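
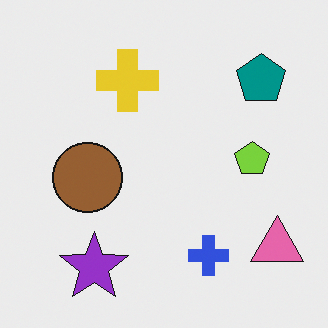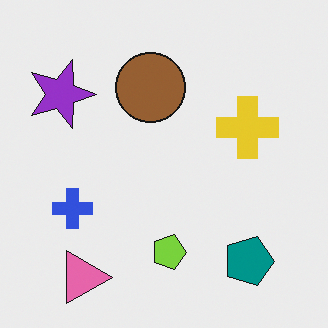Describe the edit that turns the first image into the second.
Rotated 90° clockwise.

The pink triangle sits in the bottom-right of the first image and the bottom-left of the second — consistent with a whole-image 90° clockwise rotation.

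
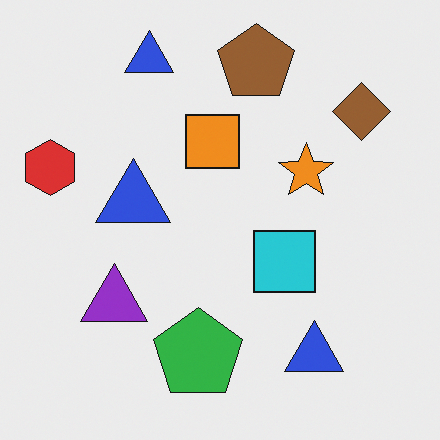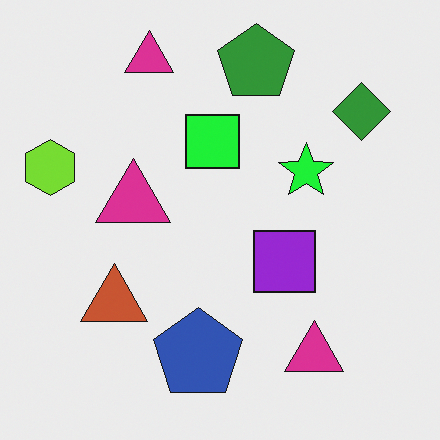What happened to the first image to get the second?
The transformation is: hue-shifted through roughly a third of the color wheel.

Every shape's color has rotated by the same amount around the hue wheel — a uniform hue shift.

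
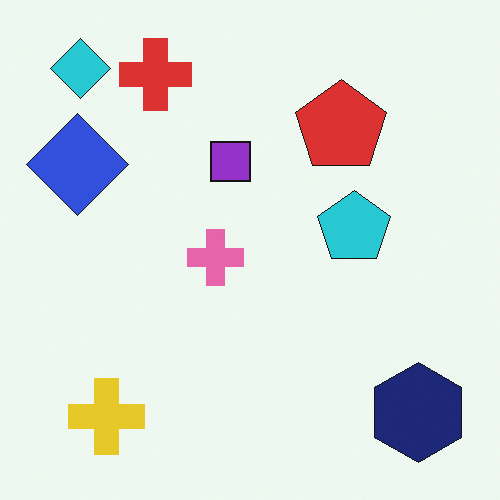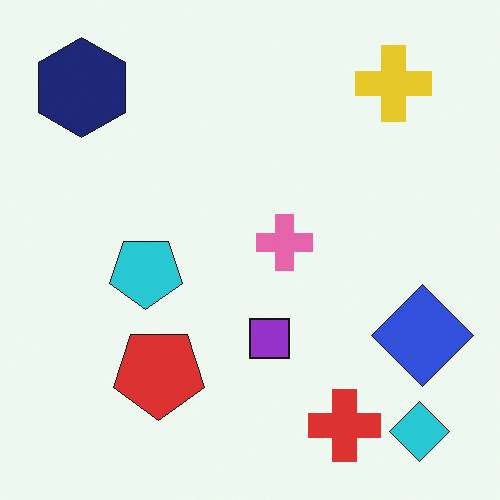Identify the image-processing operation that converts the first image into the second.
The transformation is: rotated 180°.

The cyan diamond sits in the top-left of the first image and the bottom-right of the second — consistent with a whole-image 180° rotation.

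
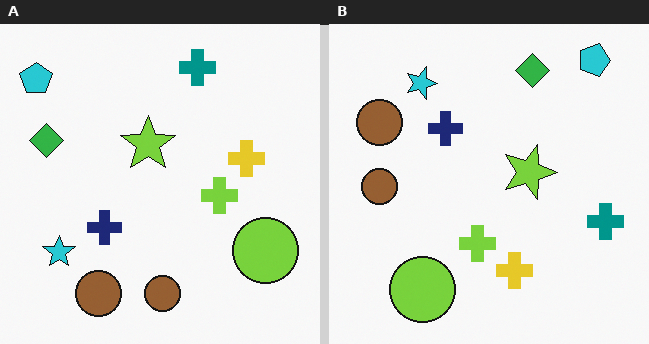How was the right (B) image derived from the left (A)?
The image was rotated 90° clockwise.

The cyan pentagon sits in the top-left of the left (A) image and the top-right of the right (B) — consistent with a whole-image 90° clockwise rotation.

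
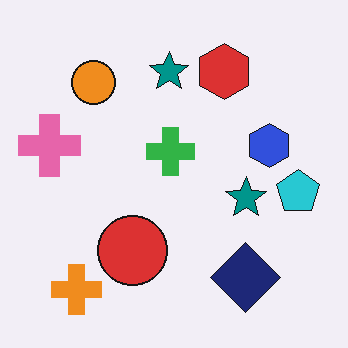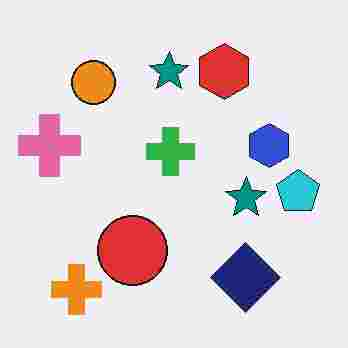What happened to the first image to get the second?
The transformation is: degraded with heavy JPEG compression.

Blocky 8×8 compression artifacts appear around shape edges and the flat background shows ringing — characteristic JPEG degradation.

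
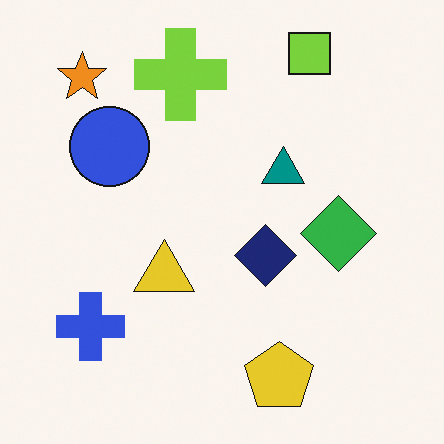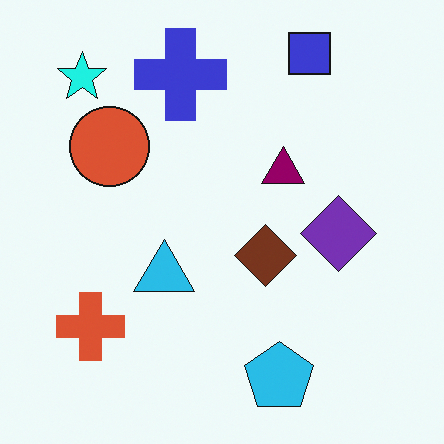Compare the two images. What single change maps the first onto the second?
Hue-shifted by a moderate amount.

Every shape's color has rotated by the same amount around the hue wheel — a uniform hue shift.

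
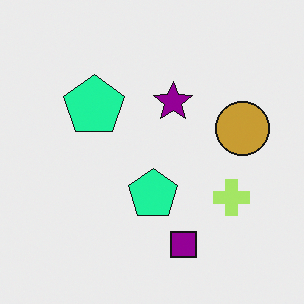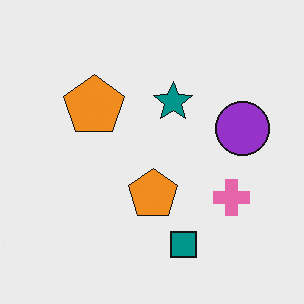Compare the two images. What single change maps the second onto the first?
This is the original image hue-shifted by a moderate amount.

Every shape's color has rotated by the same amount around the hue wheel — a uniform hue shift.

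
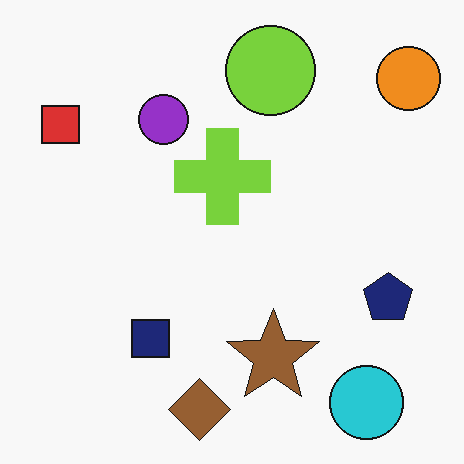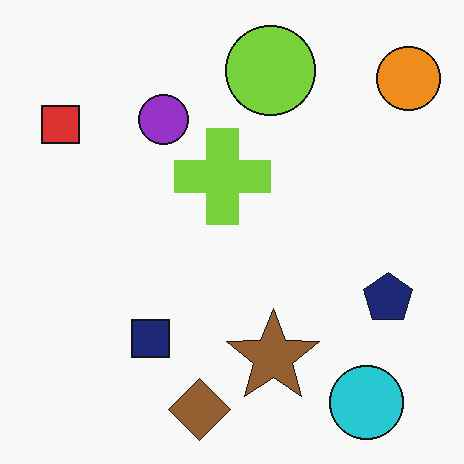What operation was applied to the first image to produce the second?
It was JPEG-compressed with visible artifacts.

Blocky 8×8 compression artifacts appear around shape edges and the flat background shows ringing — characteristic JPEG degradation.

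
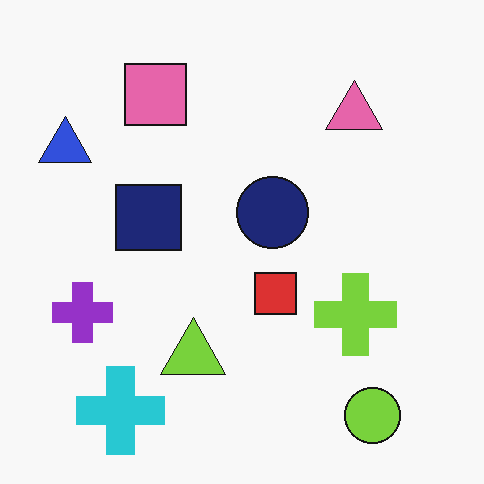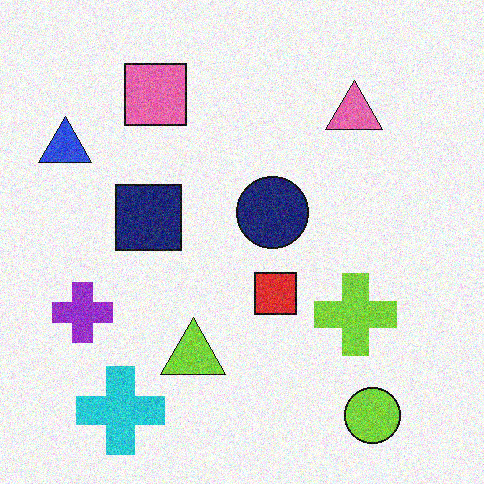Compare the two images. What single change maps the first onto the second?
The transformation is: degraded with visible gaussian noise.

Random speckle covers the whole image, including the flat background.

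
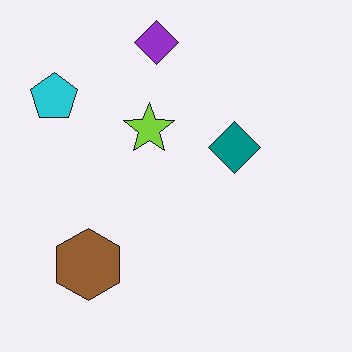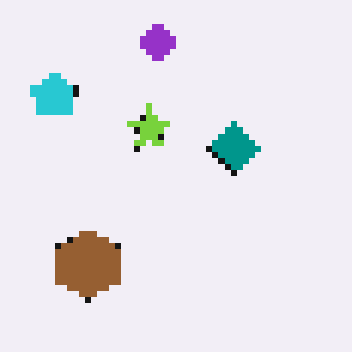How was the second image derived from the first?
The second image is the first pixelated into visible square blocks.

Shapes are reduced to large square blocks; fine edges and outlines are lost — a downscale-then-upscale (mosaic) effect.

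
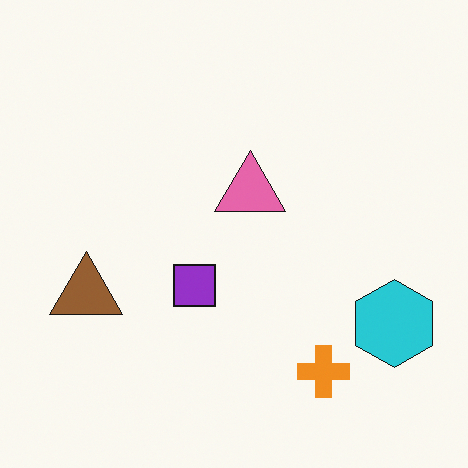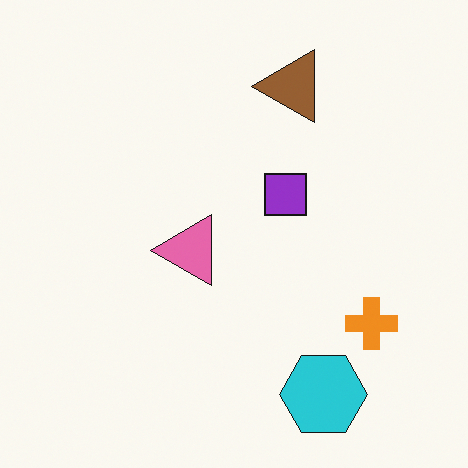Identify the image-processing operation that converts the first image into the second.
The transformation is: transposed (reflected across the top-left ↔ bottom-right diagonal).

Shapes have swapped their row and column positions — what was in the top-right is now in the bottom-left — a diagonal reflection.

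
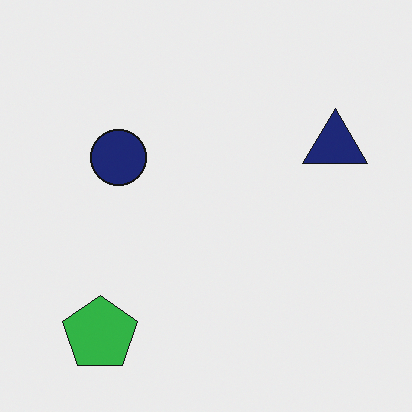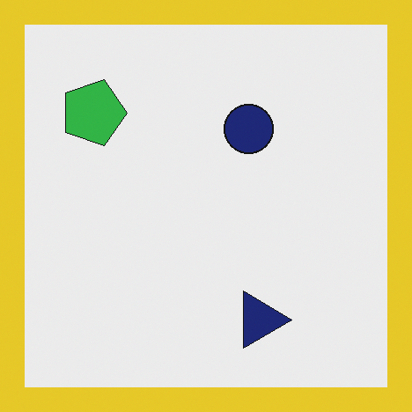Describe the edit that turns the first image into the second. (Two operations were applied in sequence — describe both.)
Rotated 90° clockwise, then framed with a yellow border.

The green pentagon sits in the bottom-left of the first image and the top-left of the second — consistent with a whole-image 90° clockwise rotation. A solid yellow frame runs around the edge of the second image, with the content slightly shrunk inside it.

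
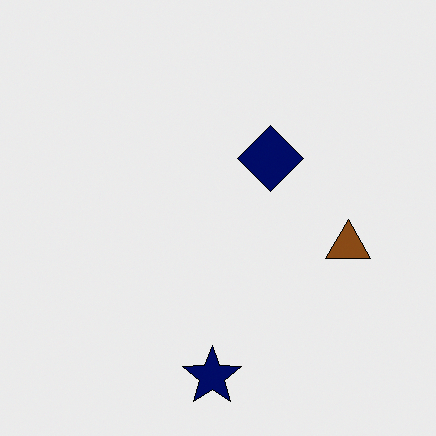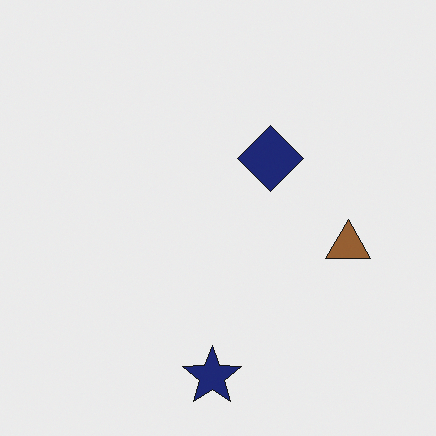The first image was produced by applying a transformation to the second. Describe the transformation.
It was given slightly increased contrast.

Tones are pushed away from mid-grey across the whole image — a global contrast change.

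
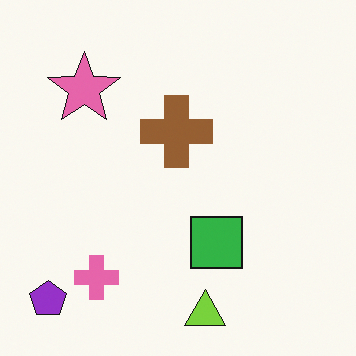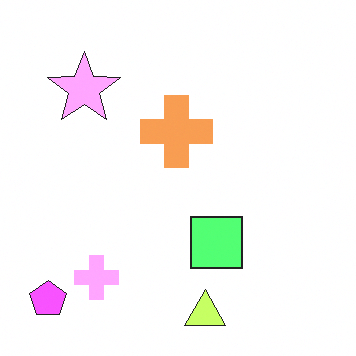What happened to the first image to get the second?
The transformation is: brightened a lot.

Every pixel — background and shapes alike — is uniformly brightened.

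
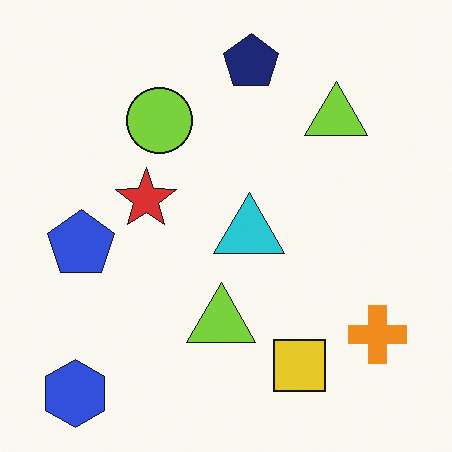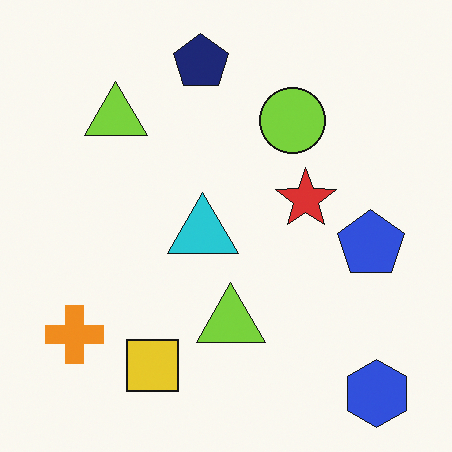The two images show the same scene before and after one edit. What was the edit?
The transformation is: flipped horizontally (left ↔ right).

The orange cross is in the bottom-right of the first image and the bottom-left of the second — shapes on opposite sides of the vertical midline have swapped in a mirror flip.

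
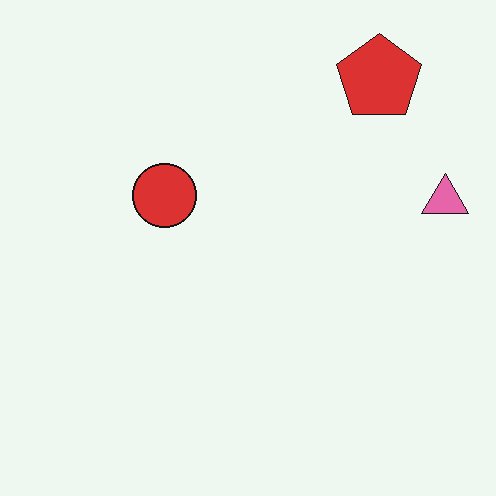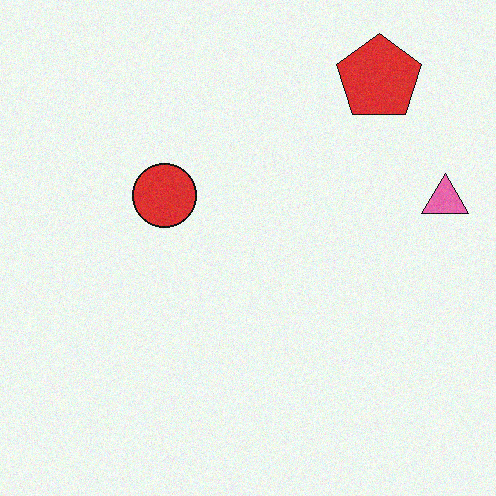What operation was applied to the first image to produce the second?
The second image is the first degraded with subtle gaussian noise.

Random speckle covers the whole image, including the flat background.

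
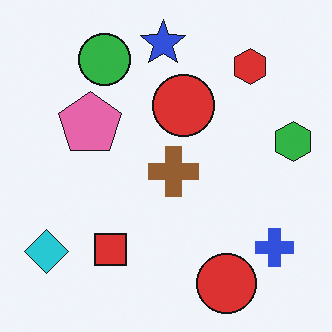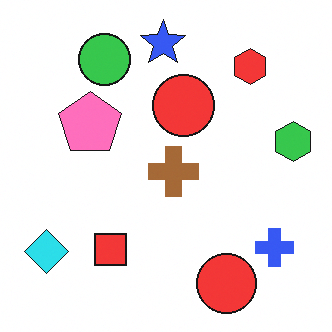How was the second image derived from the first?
This is the original image brightened a little.

Every pixel — background and shapes alike — is uniformly brightened.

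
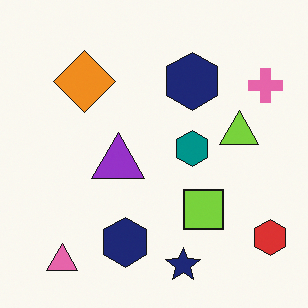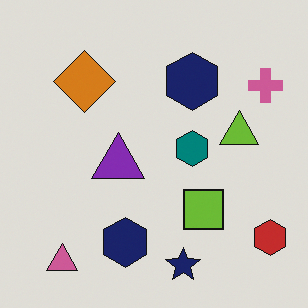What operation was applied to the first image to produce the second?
Slightly darkened.

Every pixel — background and shapes alike — is uniformly darkened.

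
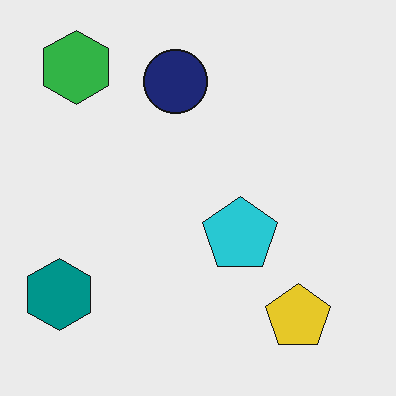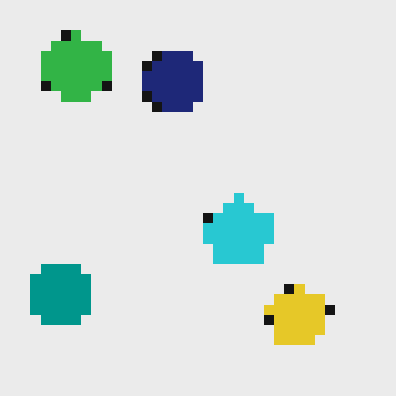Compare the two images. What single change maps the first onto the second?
The second image is the first coarsely pixelated.

Shapes are reduced to large square blocks; fine edges and outlines are lost — a downscale-then-upscale (mosaic) effect.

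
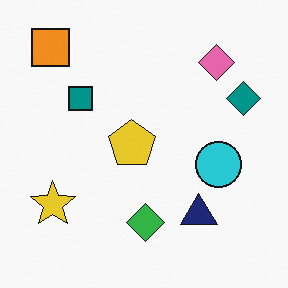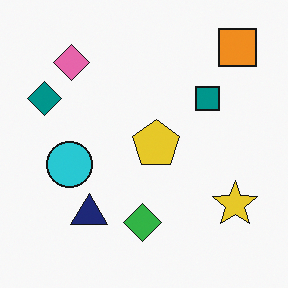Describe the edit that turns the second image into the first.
The first image is the second flipped horizontally (left ↔ right).

The teal diamond is in the left of the second image and the right of the first — shapes on opposite sides of the vertical midline have swapped in a mirror flip.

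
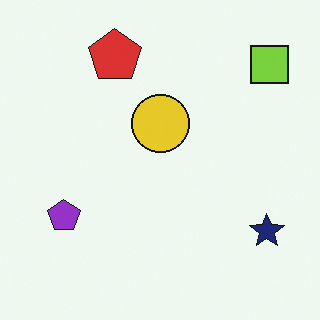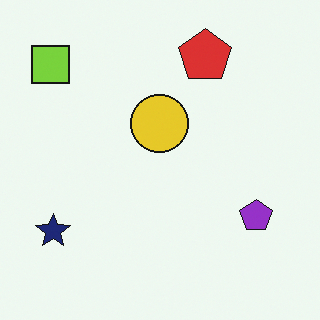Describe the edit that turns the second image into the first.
It was flipped horizontally (left ↔ right).

The lime square is in the top-left of the second image and the top-right of the first — shapes on opposite sides of the vertical midline have swapped in a mirror flip.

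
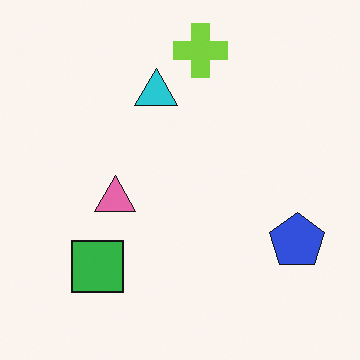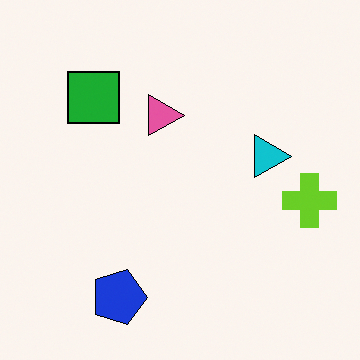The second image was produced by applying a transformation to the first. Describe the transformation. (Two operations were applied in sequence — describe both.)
The image was rotated 90° clockwise, then given slightly increased contrast.

The blue pentagon sits in the bottom-right of the first image and the bottom-left of the second — consistent with a whole-image 90° clockwise rotation. Tones are pushed away from mid-grey across the whole image — a global contrast change.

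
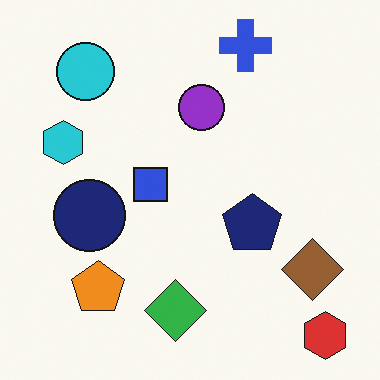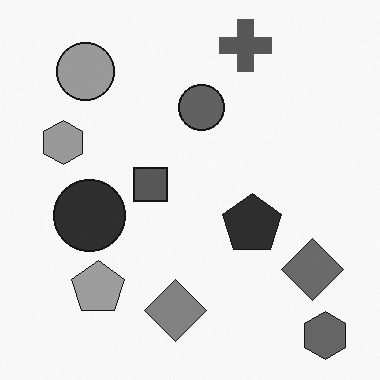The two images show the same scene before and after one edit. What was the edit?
The second image is the first converted to grayscale.

All color is removed — every shape is now a shade of grey.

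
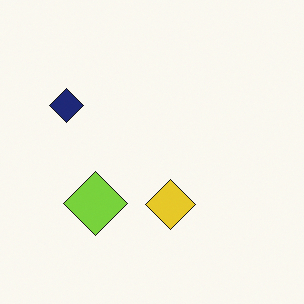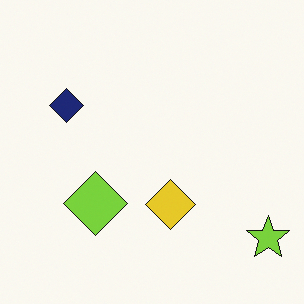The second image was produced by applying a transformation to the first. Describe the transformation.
It was overlaid with an additional lime star.

A lime star appears in the second image that is absent from the first.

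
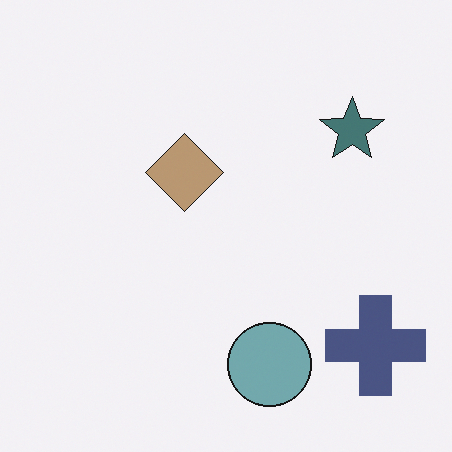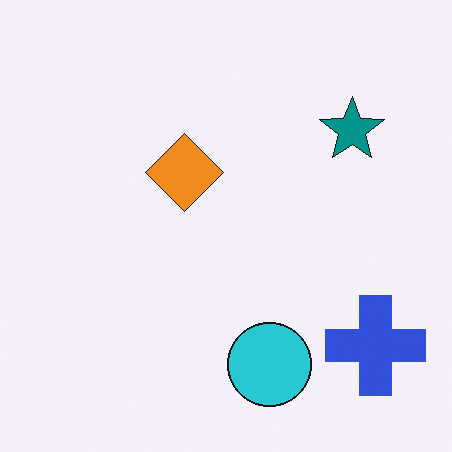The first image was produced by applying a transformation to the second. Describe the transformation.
Heavily desaturated.

All colors are more muted and greyish — a global saturation change.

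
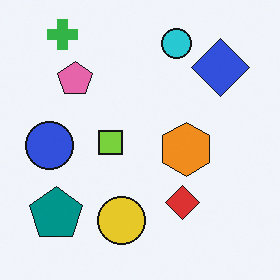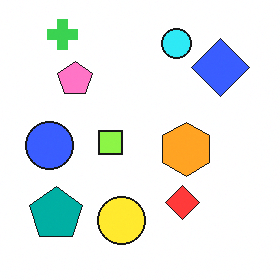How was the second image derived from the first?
Brightened a little.

Every pixel — background and shapes alike — is uniformly brightened.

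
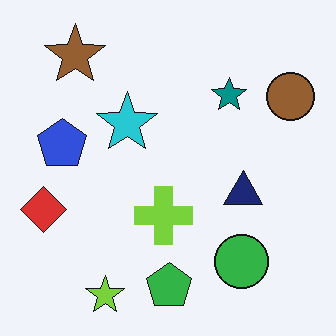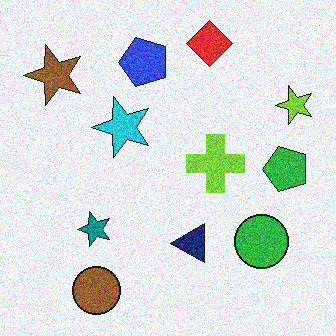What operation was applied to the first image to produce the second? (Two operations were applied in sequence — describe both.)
This is the original image transposed (reflected across the top-left ↔ bottom-right diagonal), then degraded with moderate additive noise.

Shapes have swapped their row and column positions — what was in the top-right is now in the bottom-left — a diagonal reflection. Random speckle covers the whole image, including the flat background.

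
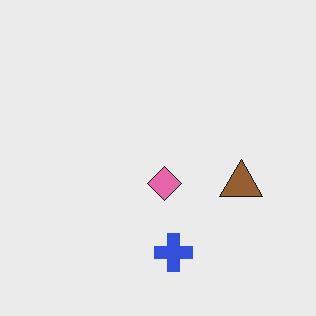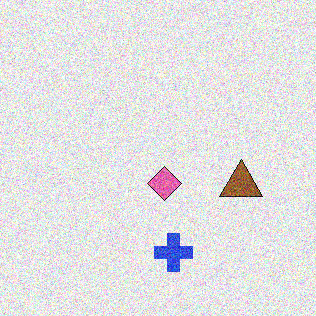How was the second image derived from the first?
The image was degraded with strong gaussian noise.

Random speckle covers the whole image, including the flat background.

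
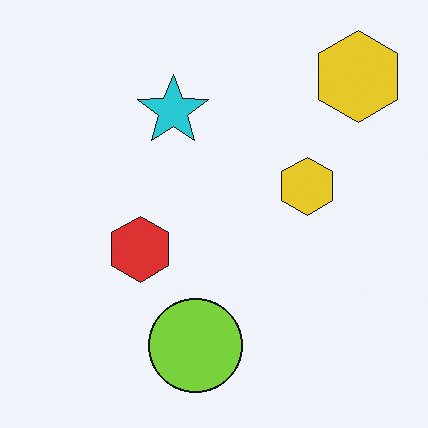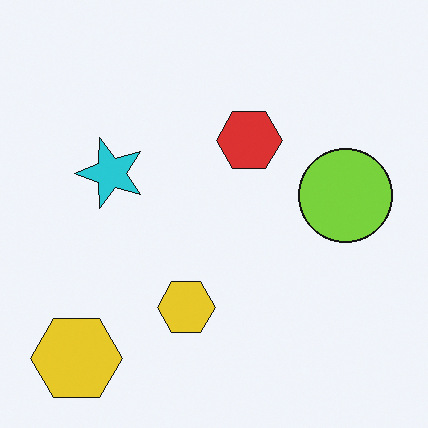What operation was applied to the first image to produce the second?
Transposed (reflected across the top-left ↔ bottom-right diagonal).

Shapes have swapped their row and column positions — what was in the top-right is now in the bottom-left — a diagonal reflection.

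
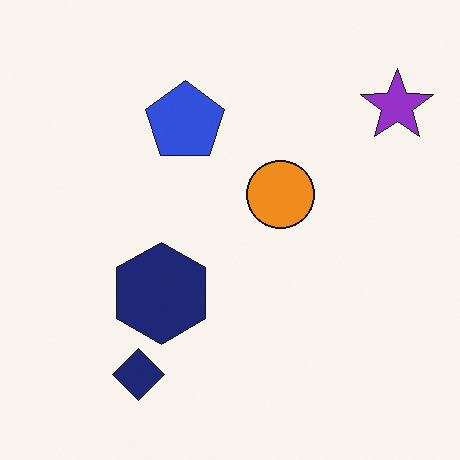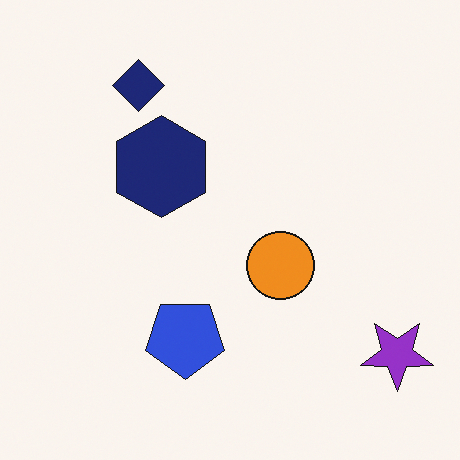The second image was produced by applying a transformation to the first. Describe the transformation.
It was flipped vertically (top ↔ bottom).

The navy diamond is in the bottom-left of the first image and the top-left of the second — shapes on opposite sides of the horizontal midline have swapped in a mirror flip.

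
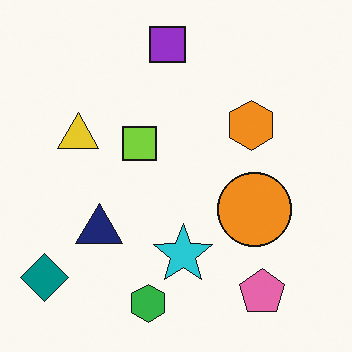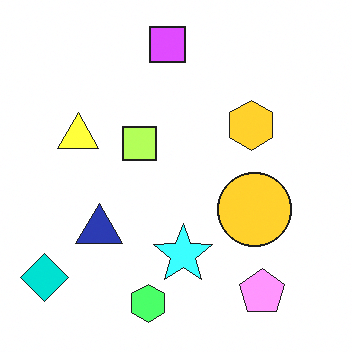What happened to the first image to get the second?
The transformation is: substantially brightened.

Every pixel — background and shapes alike — is uniformly brightened.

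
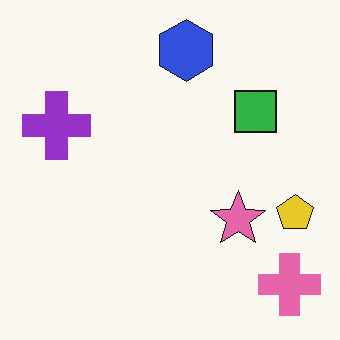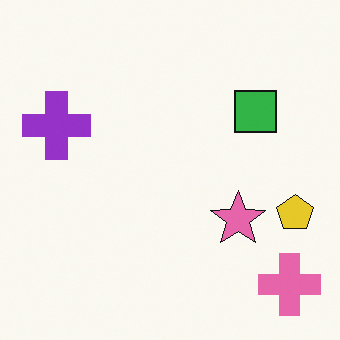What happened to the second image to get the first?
This is the original image overlaid with an additional blue hexagon.

A blue hexagon appears in the first image that is absent from the second.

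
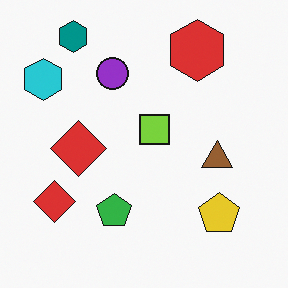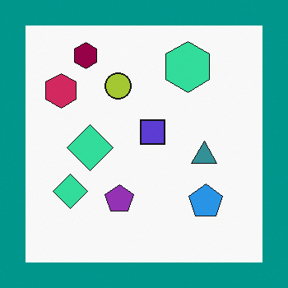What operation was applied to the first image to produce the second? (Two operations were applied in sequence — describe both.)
The image was hue-shifted through roughly half the color wheel, then framed with a teal border.

Every shape's color has rotated by the same amount around the hue wheel — a uniform hue shift. A solid teal frame runs around the edge of the second image, with the content slightly shrunk inside it.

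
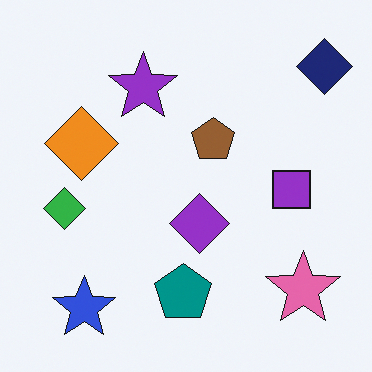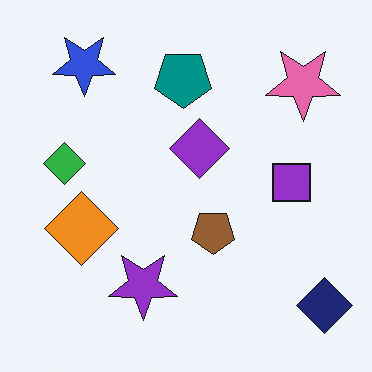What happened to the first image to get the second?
Flipped vertically (top ↔ bottom).

The blue star is in the bottom-left of the first image and the top-left of the second — shapes on opposite sides of the horizontal midline have swapped in a mirror flip.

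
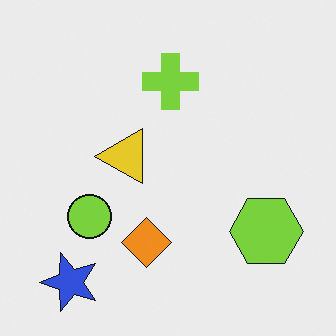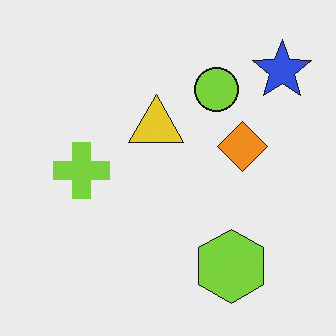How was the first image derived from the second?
The image was transposed (reflected across the top-left ↔ bottom-right diagonal).

Shapes have swapped their row and column positions — what was in the top-right is now in the bottom-left — a diagonal reflection.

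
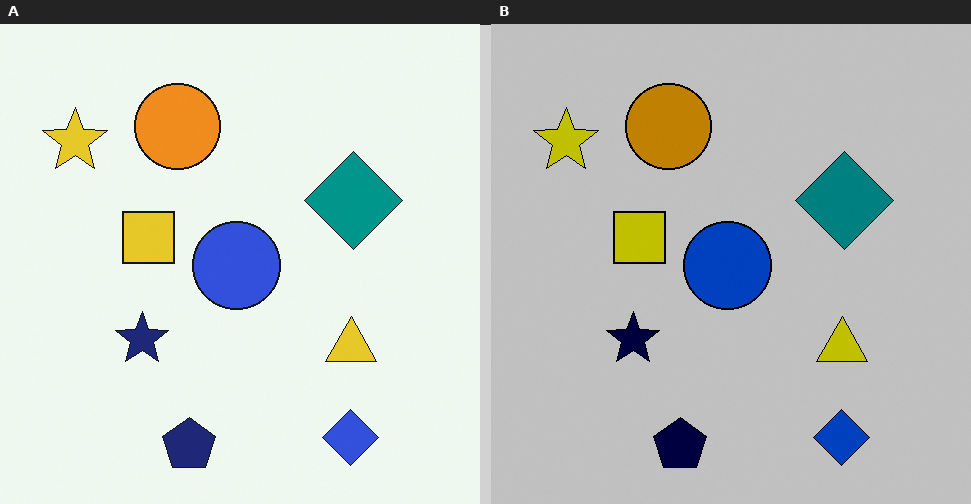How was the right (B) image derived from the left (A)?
It was aggressively posterized.

Each flat color has snapped to a coarser quantized level — most visibly, the near-white background has dropped to a flat grey.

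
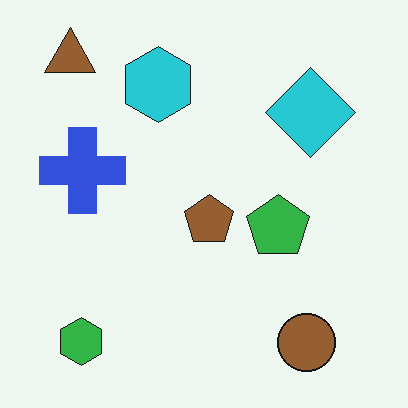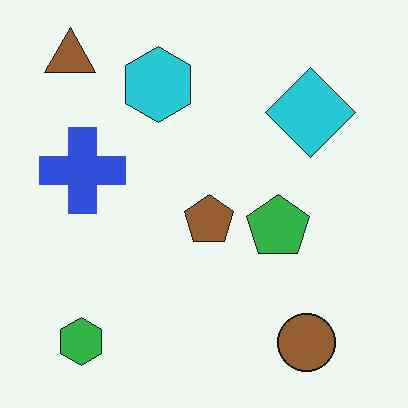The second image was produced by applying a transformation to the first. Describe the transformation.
Given moderate JPEG compression.

Blocky 8×8 compression artifacts appear around shape edges and the flat background shows ringing — characteristic JPEG degradation.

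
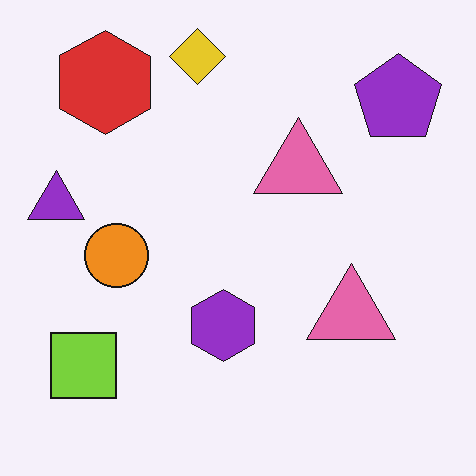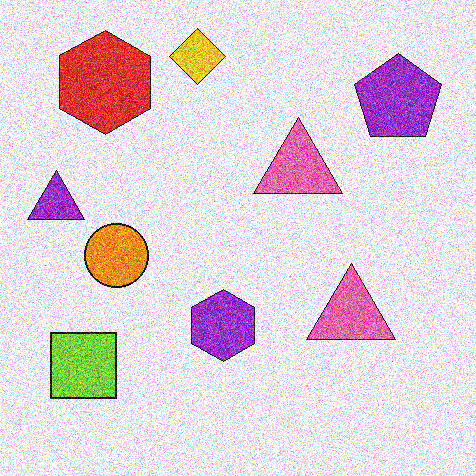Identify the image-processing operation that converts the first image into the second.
The second image is the first degraded with a thick layer of grain.

Random speckle covers the whole image, including the flat background.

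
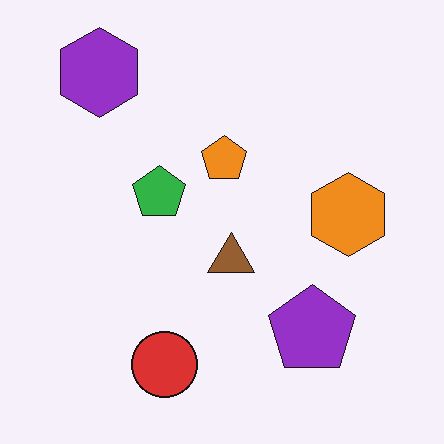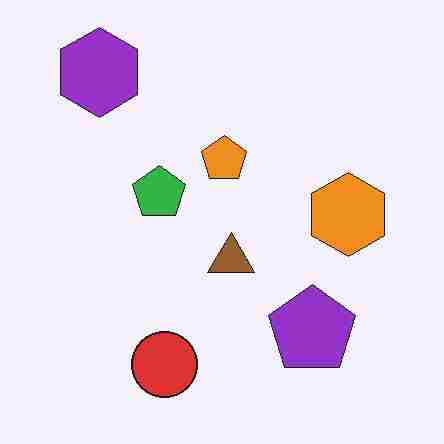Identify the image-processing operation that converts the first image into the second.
The image was degraded with heavy JPEG compression.

Blocky 8×8 compression artifacts appear around shape edges and the flat background shows ringing — characteristic JPEG degradation.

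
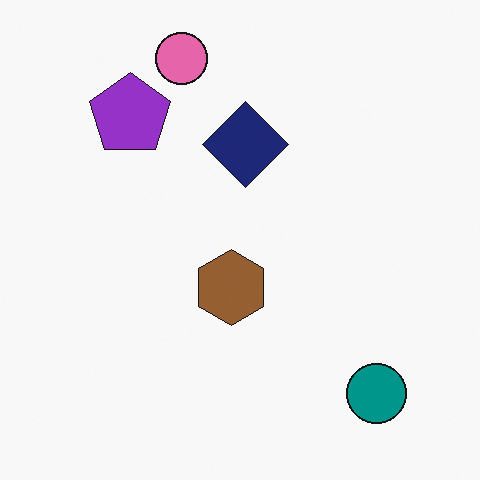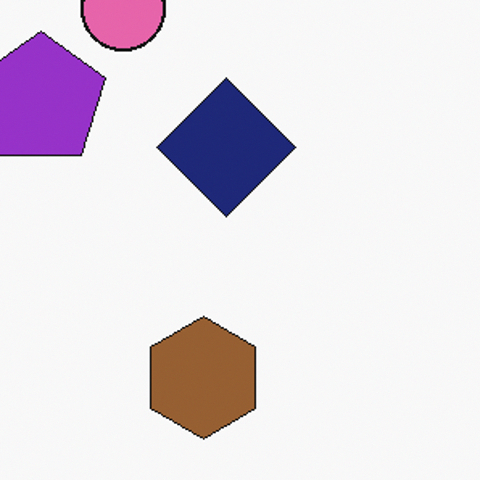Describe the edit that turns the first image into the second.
This is the original image cropped slightly and scaled back up.

The visible shapes are larger and the field of view is narrower; shapes near the original edges may be partly or wholly outside the frame — a crop-and-rescale.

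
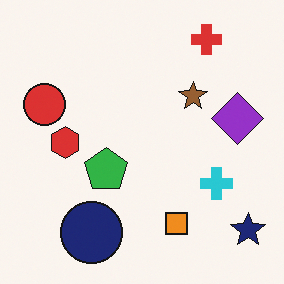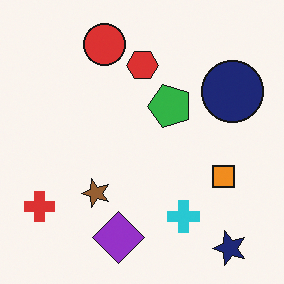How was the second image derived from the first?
The second image is the first transposed (reflected across the top-left ↔ bottom-right diagonal).

Shapes have swapped their row and column positions — what was in the top-right is now in the bottom-left — a diagonal reflection.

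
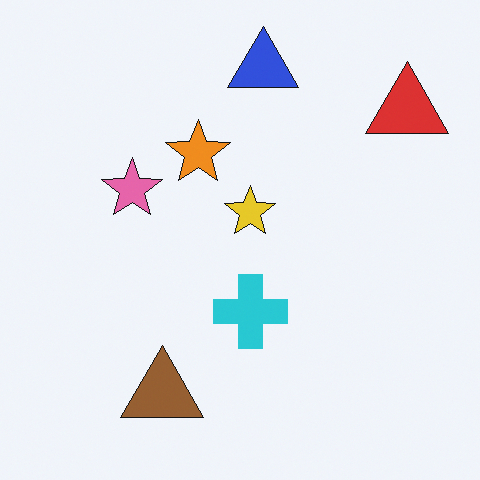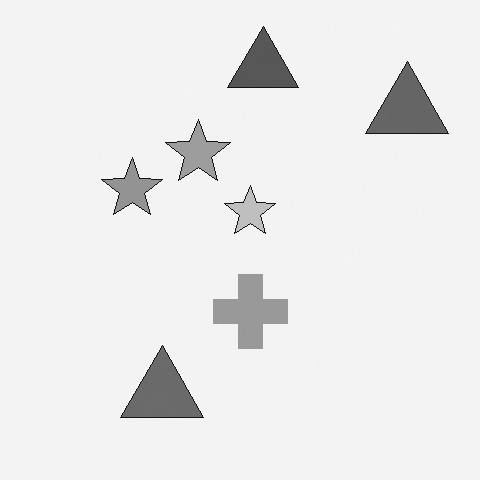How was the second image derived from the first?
The image was converted to grayscale.

All color is removed — every shape is now a shade of grey.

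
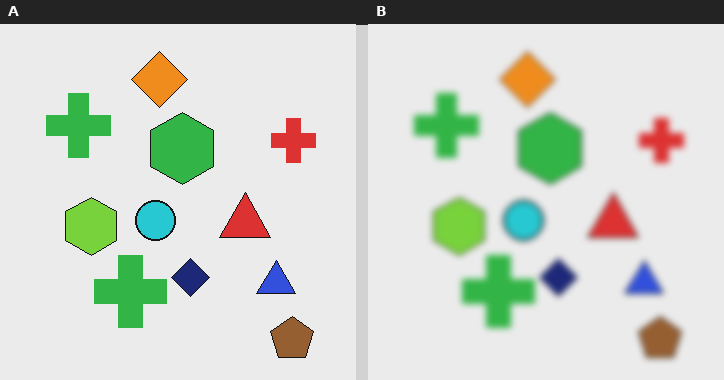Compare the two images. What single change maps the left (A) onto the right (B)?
The image was moderately blurred.

Shape edges and outlines are uniformly softened across the whole image.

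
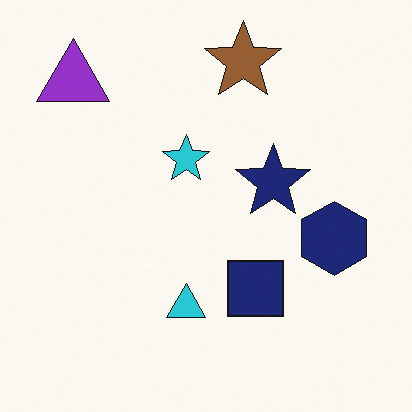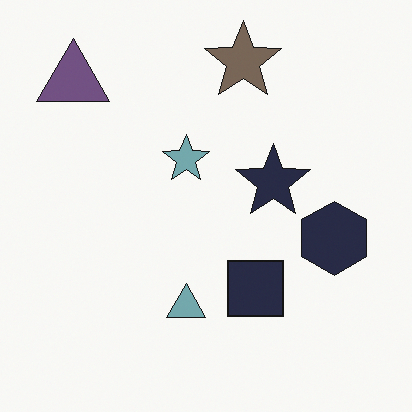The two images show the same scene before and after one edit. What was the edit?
This is the original image made much more muted (saturation change).

All colors are more muted and greyish — a global saturation change.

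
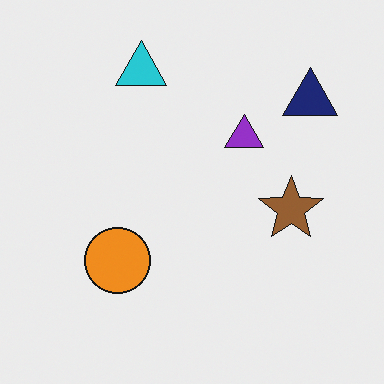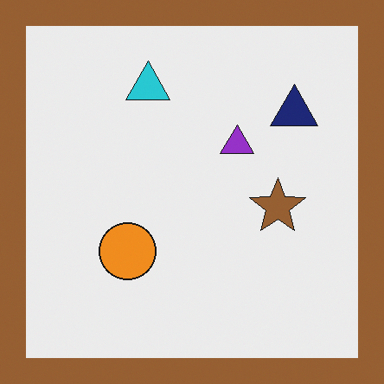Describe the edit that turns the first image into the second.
Framed with a brown border.

A solid brown frame runs around the edge of the second image, with the content slightly shrunk inside it.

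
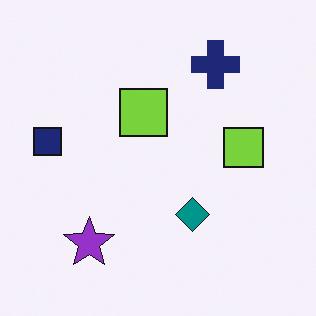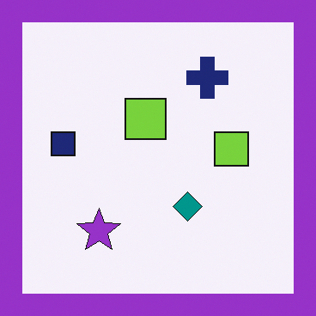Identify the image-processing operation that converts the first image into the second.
Framed with a purple border.

A solid purple frame runs around the edge of the second image, with the content slightly shrunk inside it.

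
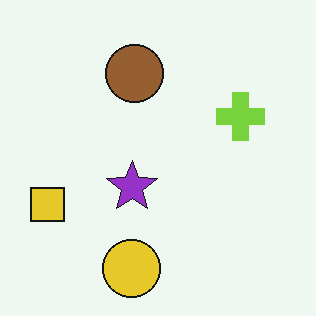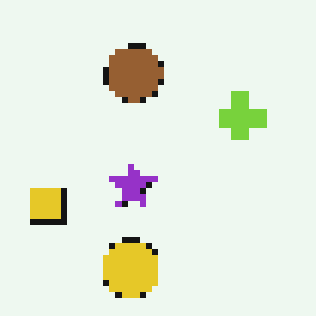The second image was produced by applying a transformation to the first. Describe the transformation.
The transformation is: pixelated into visible square blocks.

Shapes are reduced to large square blocks; fine edges and outlines are lost — a downscale-then-upscale (mosaic) effect.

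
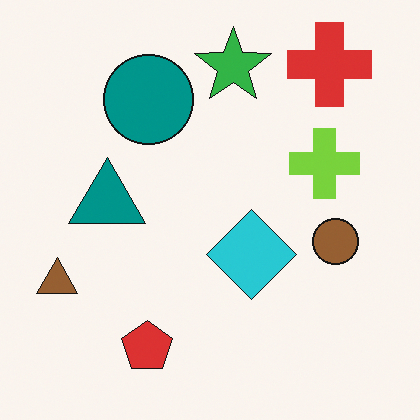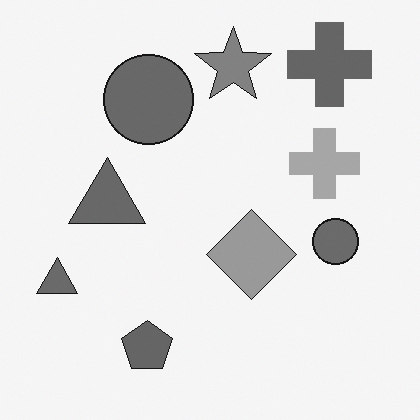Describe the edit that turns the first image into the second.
The second image is the first converted to grayscale.

All color is removed — every shape is now a shade of grey.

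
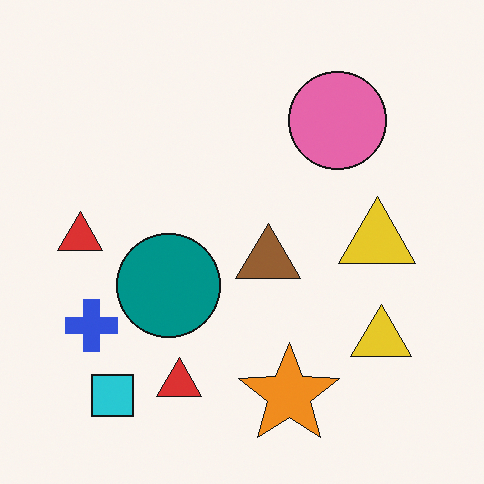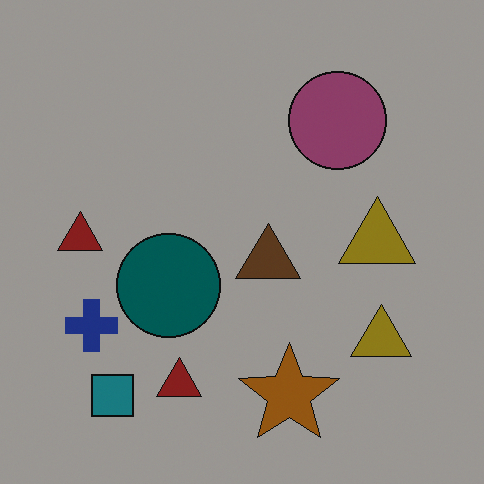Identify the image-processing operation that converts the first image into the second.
The transformation is: darkened a lot.

Every pixel — background and shapes alike — is uniformly darkened.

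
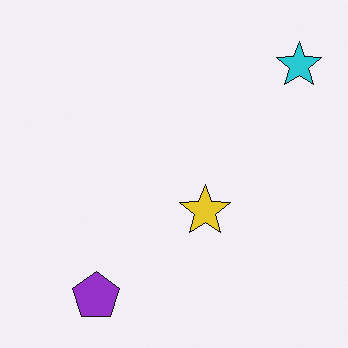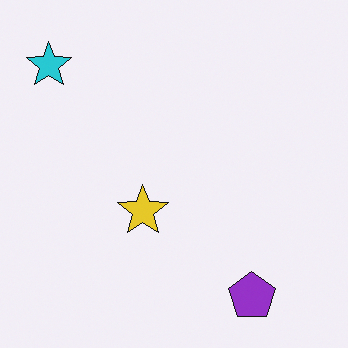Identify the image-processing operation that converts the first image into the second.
The transformation is: flipped horizontally (left ↔ right).

The cyan star is in the top-right of the first image and the top-left of the second — shapes on opposite sides of the vertical midline have swapped in a mirror flip.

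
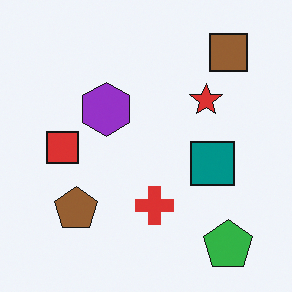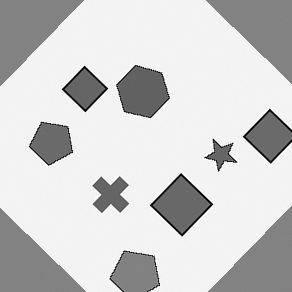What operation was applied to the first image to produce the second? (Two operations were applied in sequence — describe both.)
This is the original image converted to grayscale, then rotated clockwise by a large amount — several tens of degrees.

All color is removed — every shape is now a shade of grey. Every shape is tilted by the same angle and the image corners show triangular fill wedges — a whole-image rotation by a non-right angle.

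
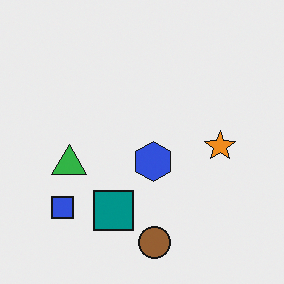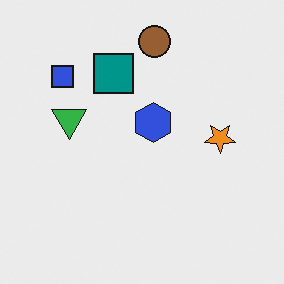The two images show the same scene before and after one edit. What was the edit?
Flipped vertically (top ↔ bottom).

The brown circle is in the bottom of the first image and the top of the second — shapes on opposite sides of the horizontal midline have swapped in a mirror flip.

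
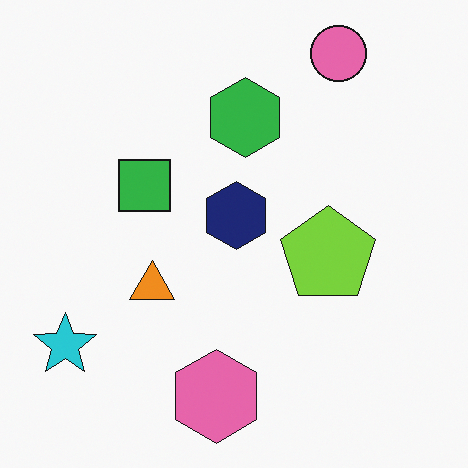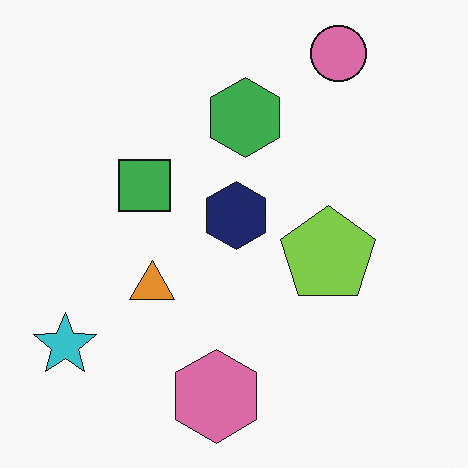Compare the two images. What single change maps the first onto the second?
The transformation is: slightly desaturated.

All colors are more muted and greyish — a global saturation change.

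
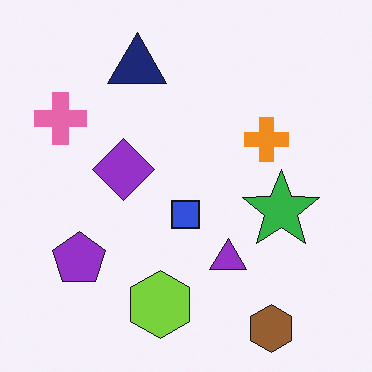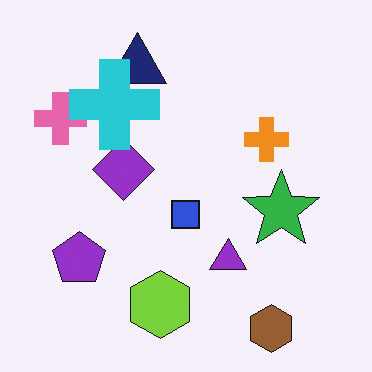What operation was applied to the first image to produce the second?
The transformation is: overlaid with an additional cyan cross.

A cyan cross appears in the second image that is absent from the first.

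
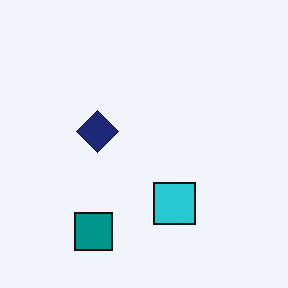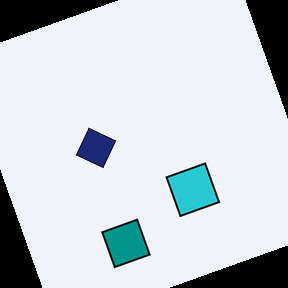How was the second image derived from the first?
The second image is the first rotated counter-clockwise by a moderate amount.

Every shape is tilted by the same angle and the image corners show triangular fill wedges — a whole-image rotation by a non-right angle.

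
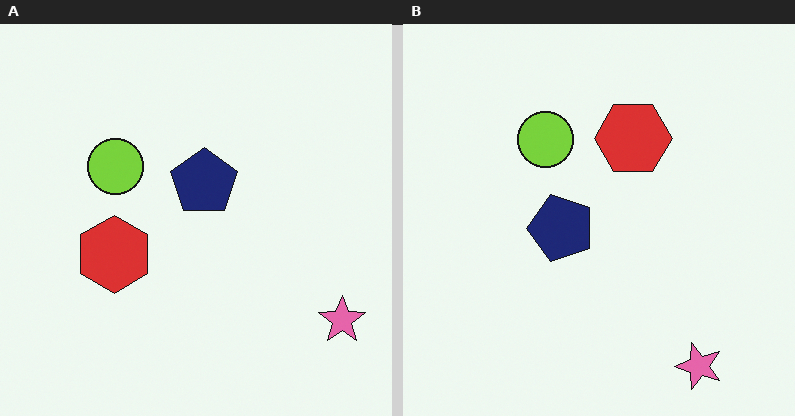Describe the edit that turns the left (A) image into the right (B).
It was transposed (reflected across the top-left ↔ bottom-right diagonal).

Shapes have swapped their row and column positions — what was in the top-right is now in the bottom-left — a diagonal reflection.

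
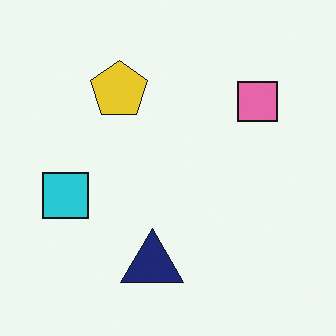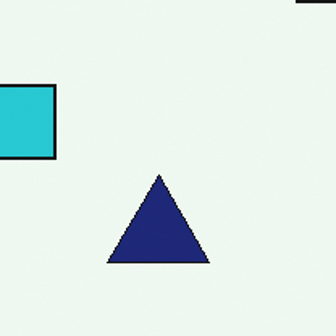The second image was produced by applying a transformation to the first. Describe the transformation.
It was cropped slightly and scaled back up.

The visible shapes are larger and the field of view is narrower; shapes near the original edges may be partly or wholly outside the frame — a crop-and-rescale.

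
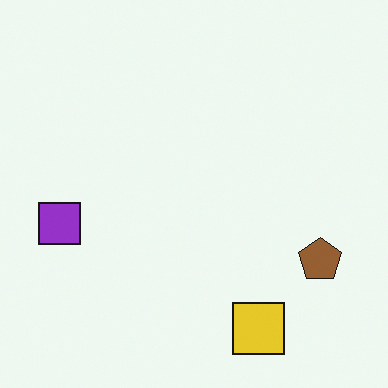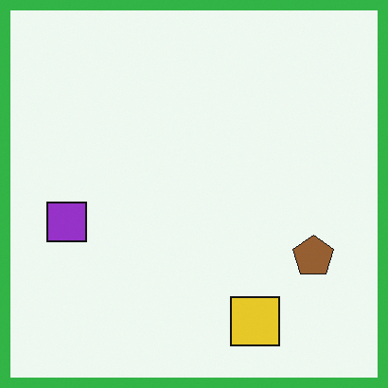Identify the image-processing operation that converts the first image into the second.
Framed with a green border.

A solid green frame runs around the edge of the second image, with the content slightly shrunk inside it.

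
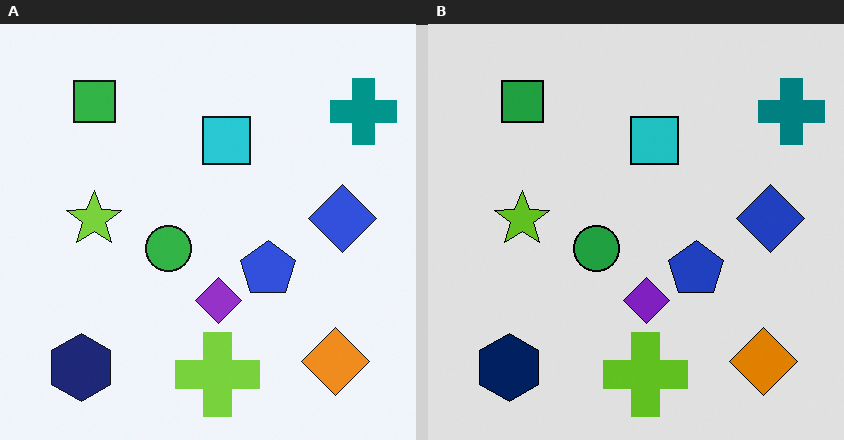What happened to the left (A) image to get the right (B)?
The transformation is: moderately posterized.

Each flat color has snapped to a coarser quantized level — most visibly, the near-white background has dropped to a flat grey.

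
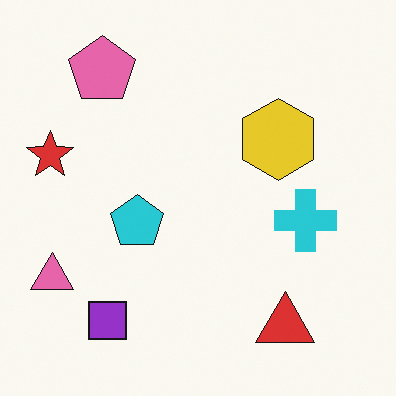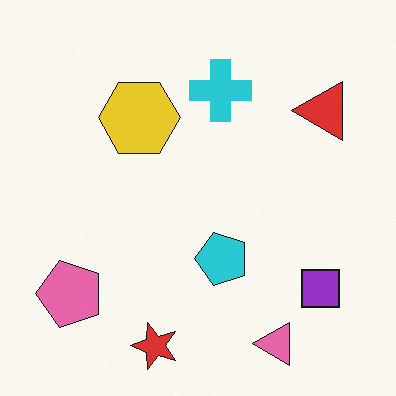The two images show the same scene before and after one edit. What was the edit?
Rotated 90° counter-clockwise.

The pink triangle sits in the bottom-left of the first image and the bottom-right of the second — consistent with a whole-image 90° counter-clockwise rotation.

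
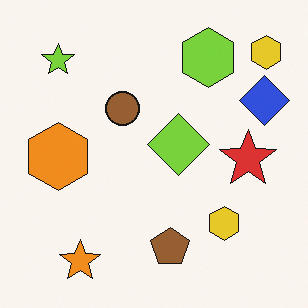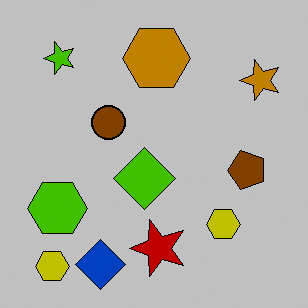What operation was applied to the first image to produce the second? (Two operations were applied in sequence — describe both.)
Aggressively posterized, then transposed (reflected across the top-left ↔ bottom-right diagonal).

Each flat color has snapped to a coarser quantized level — most visibly, the near-white background has dropped to a flat grey. Shapes have swapped their row and column positions — what was in the top-right is now in the bottom-left — a diagonal reflection.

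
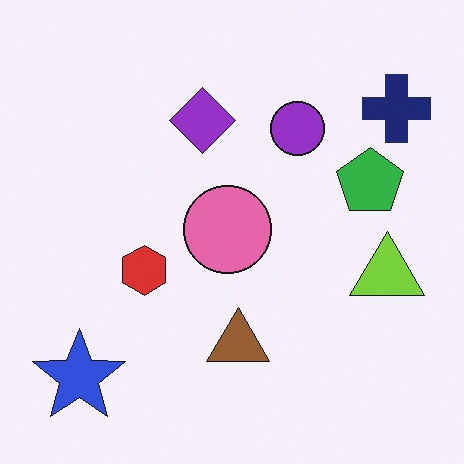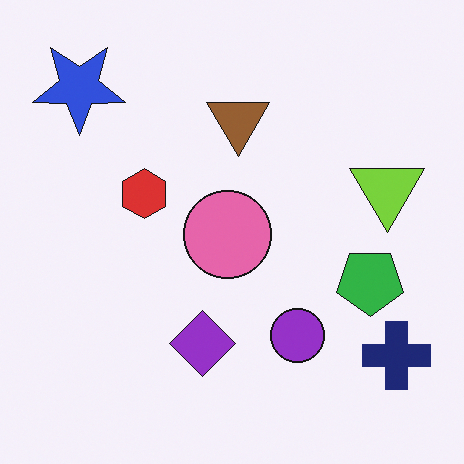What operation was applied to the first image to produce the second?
This is the original image flipped vertically (top ↔ bottom).

The blue star is in the bottom-left of the first image and the top-left of the second — shapes on opposite sides of the horizontal midline have swapped in a mirror flip.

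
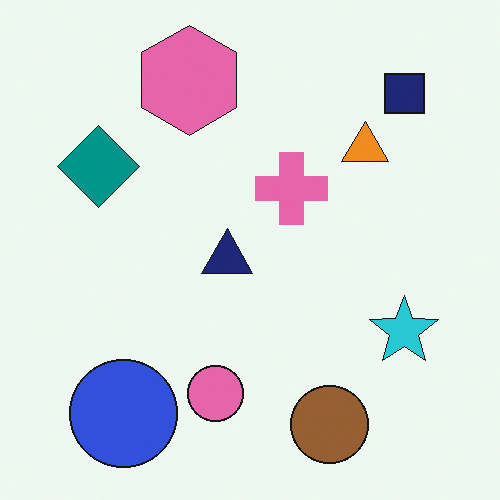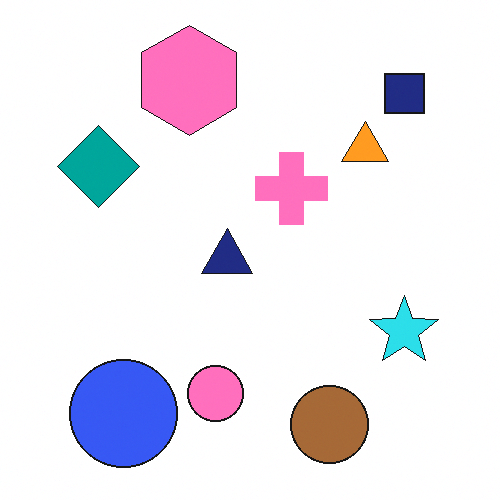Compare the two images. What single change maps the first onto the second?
Slightly brightened.

Every pixel — background and shapes alike — is uniformly brightened.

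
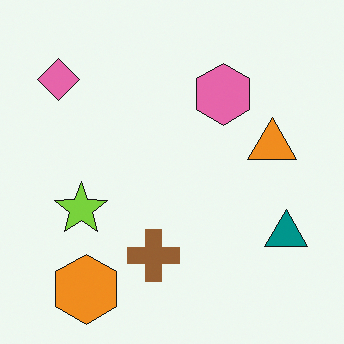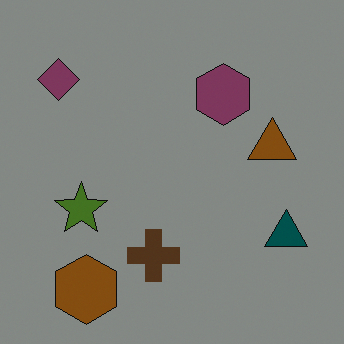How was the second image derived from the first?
This is the original image darkened a lot.

Every pixel — background and shapes alike — is uniformly darkened.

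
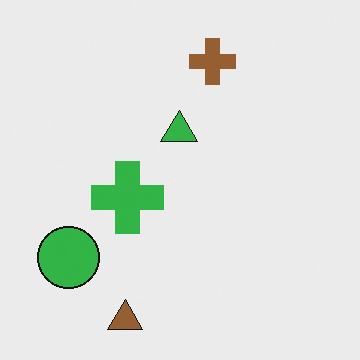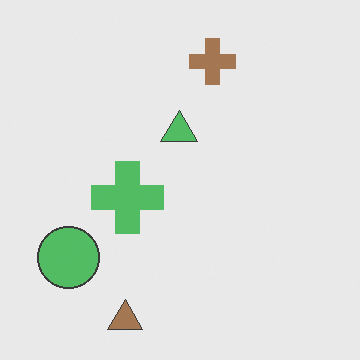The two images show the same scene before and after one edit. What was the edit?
The transformation is: given slightly reduced contrast.

Tones are pushed toward mid-grey across the whole image — a global contrast change.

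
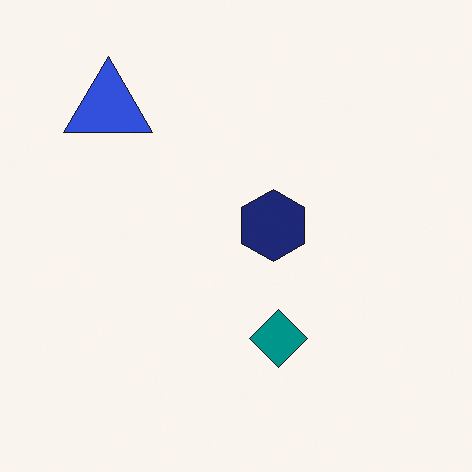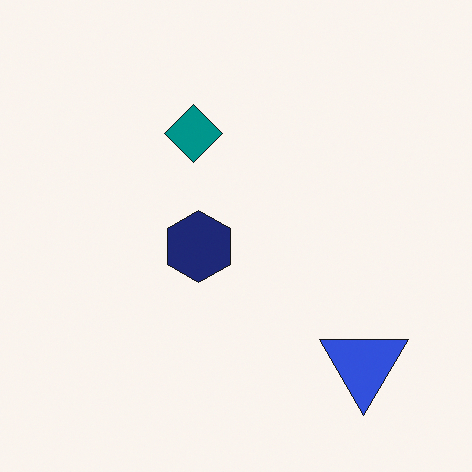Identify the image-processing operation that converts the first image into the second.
The second image is the first rotated 180°.

The blue triangle sits in the top-left of the first image and the bottom-right of the second — consistent with a whole-image 180° rotation.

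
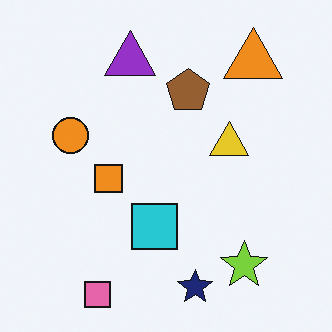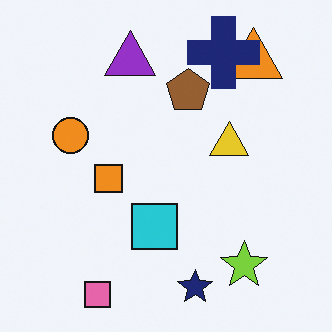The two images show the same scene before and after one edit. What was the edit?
The second image is the first overlaid with an additional navy cross.

A navy cross appears in the second image that is absent from the first.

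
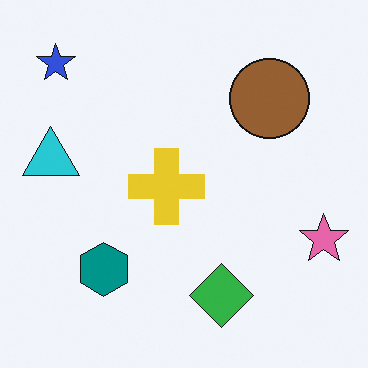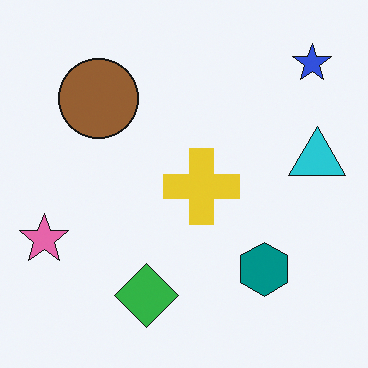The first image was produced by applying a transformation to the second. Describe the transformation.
Flipped horizontally (left ↔ right).

The pink star is in the left of the second image and the right of the first — shapes on opposite sides of the vertical midline have swapped in a mirror flip.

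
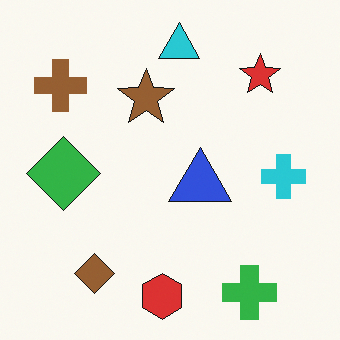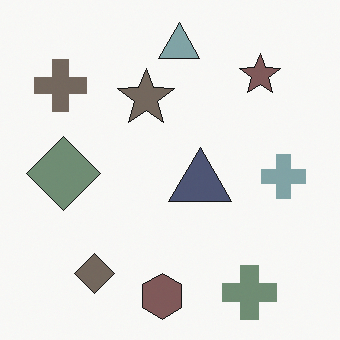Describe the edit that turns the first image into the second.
It was made much more muted (saturation change).

All colors are more muted and greyish — a global saturation change.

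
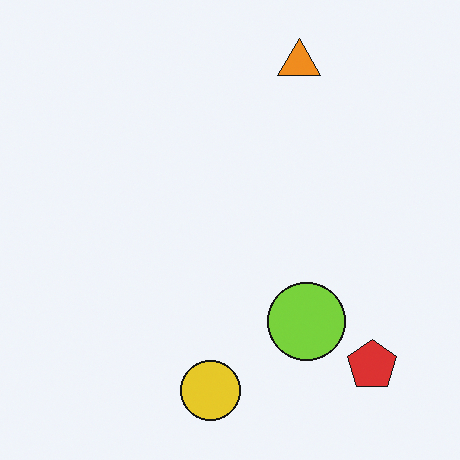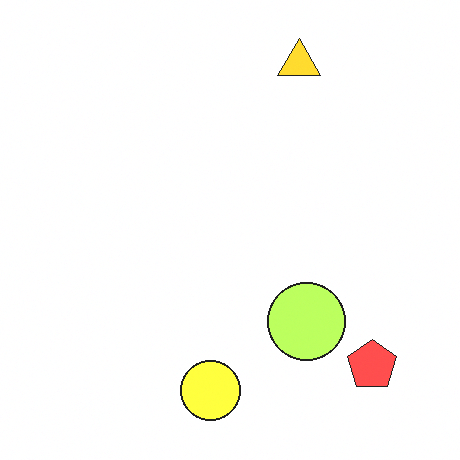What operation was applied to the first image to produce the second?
The image was substantially brightened.

Every pixel — background and shapes alike — is uniformly brightened.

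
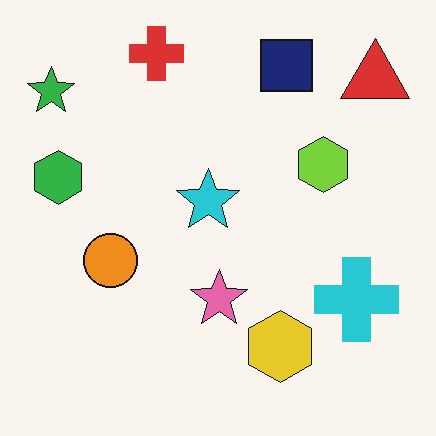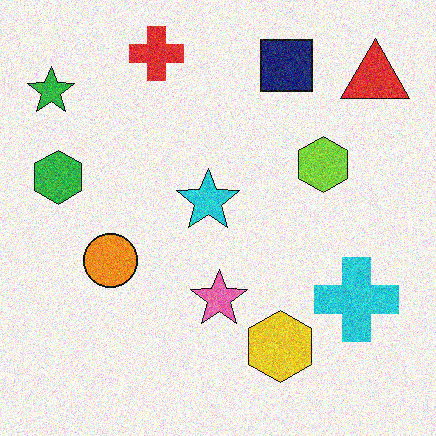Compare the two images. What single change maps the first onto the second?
This is the original image degraded with visible gaussian noise.

Random speckle covers the whole image, including the flat background.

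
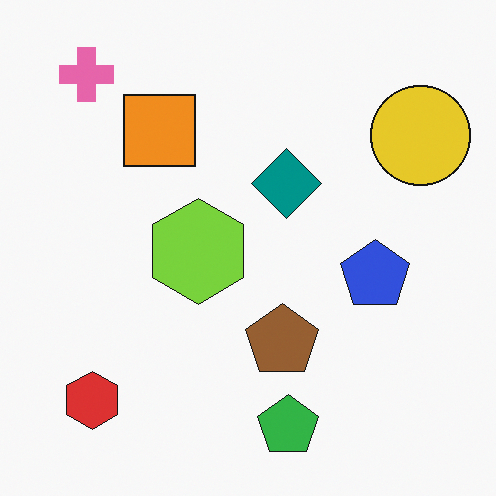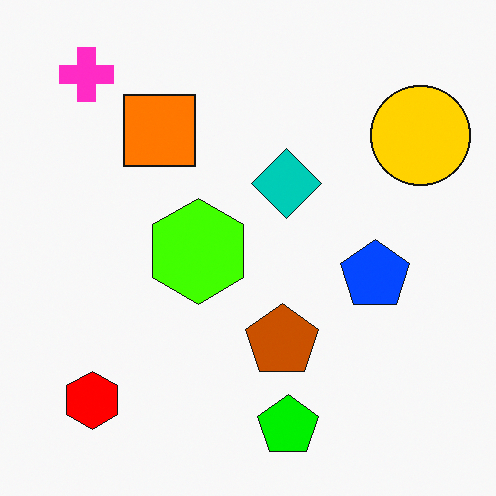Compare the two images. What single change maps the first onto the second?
It was heavily oversaturated.

All colors are more vivid — a global saturation change.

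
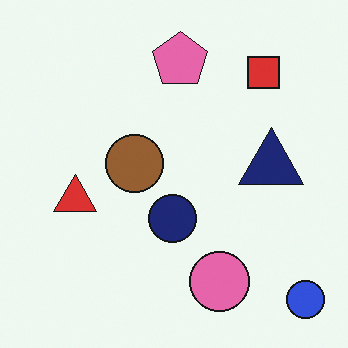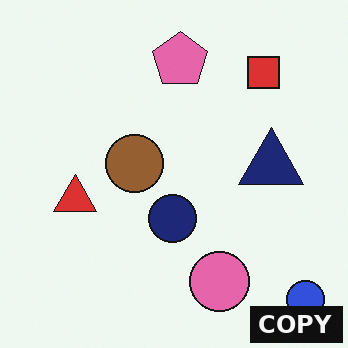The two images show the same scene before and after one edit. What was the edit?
The image was watermarked with the text "COPY" in the lower-right corner.

A dark label reading "COPY" appears in the lower-right corner.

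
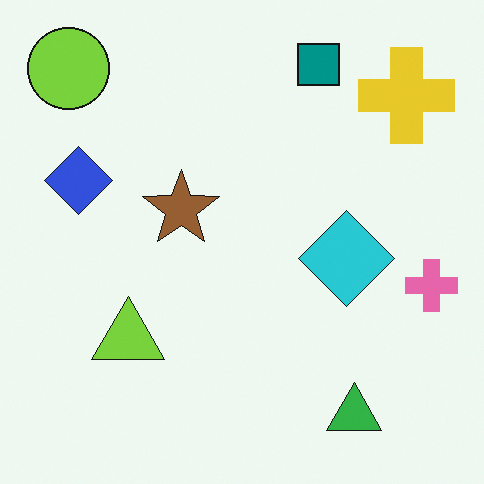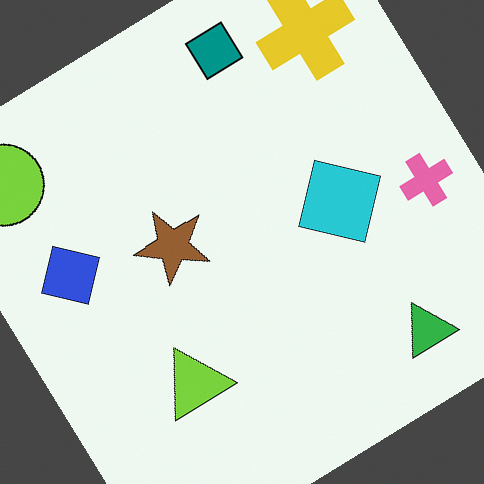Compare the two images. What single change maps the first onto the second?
The transformation is: rotated counter-clockwise by a large amount — several tens of degrees.

Every shape is tilted by the same angle and the image corners show triangular fill wedges — a whole-image rotation by a non-right angle.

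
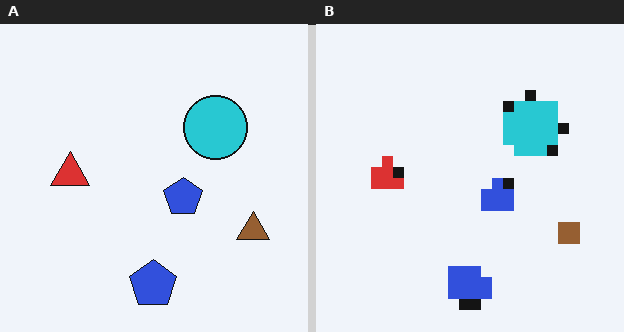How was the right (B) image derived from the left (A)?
This is the original image heavily pixelated into large blocks.

Shapes are reduced to large square blocks; fine edges and outlines are lost — a downscale-then-upscale (mosaic) effect.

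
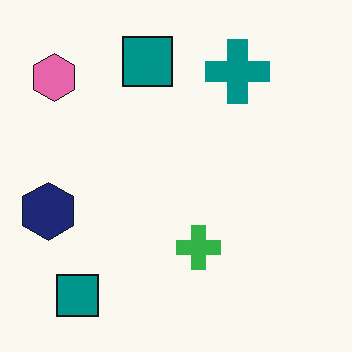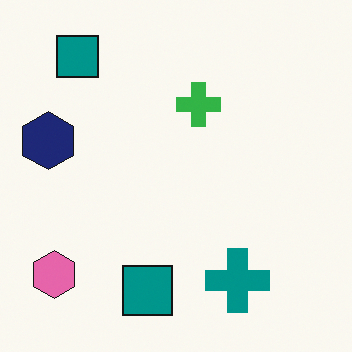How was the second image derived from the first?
The image was flipped vertically (top ↔ bottom).

The teal cross is in the top-right of the first image and the bottom-right of the second — shapes on opposite sides of the horizontal midline have swapped in a mirror flip.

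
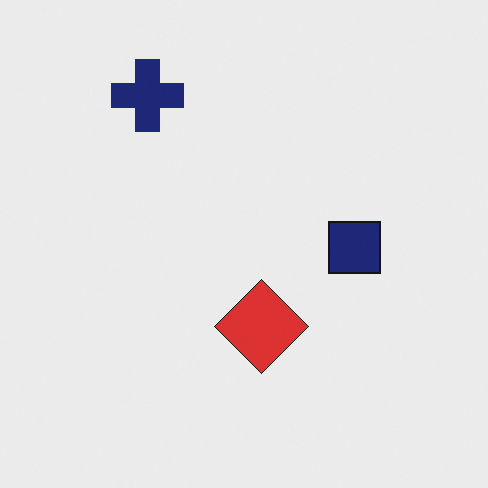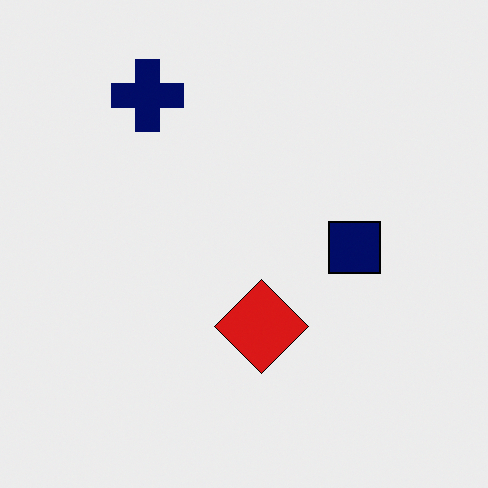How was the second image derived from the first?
This is the original image given slightly increased contrast.

Tones are pushed away from mid-grey across the whole image — a global contrast change.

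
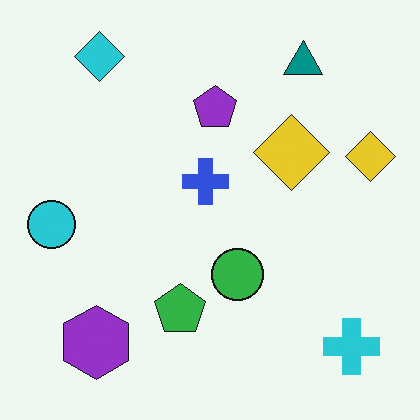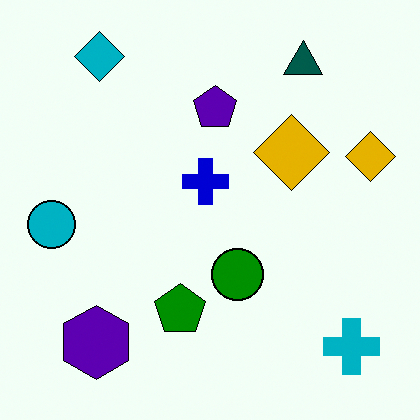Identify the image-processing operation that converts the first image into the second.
The transformation is: given much higher contrast.

Tones are pushed away from mid-grey across the whole image — a global contrast change.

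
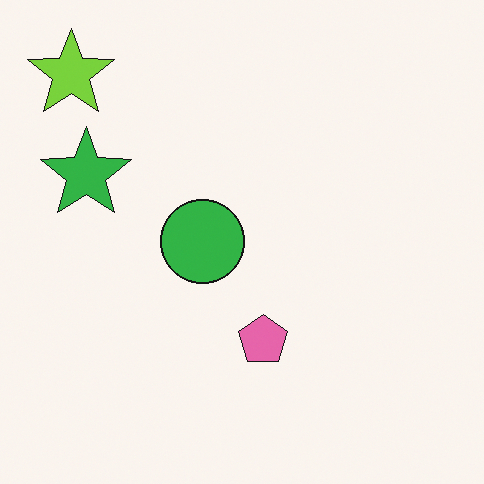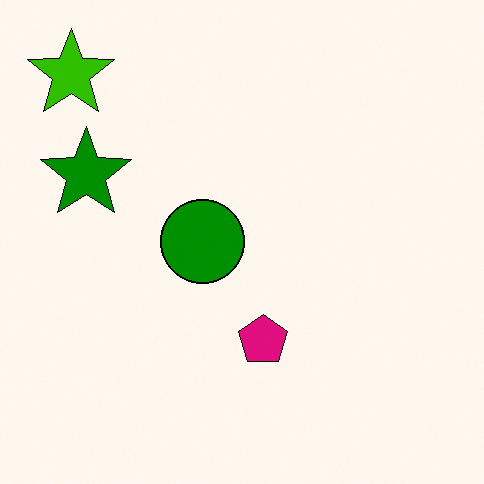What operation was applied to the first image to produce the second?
The transformation is: given much higher contrast.

Tones are pushed away from mid-grey across the whole image — a global contrast change.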